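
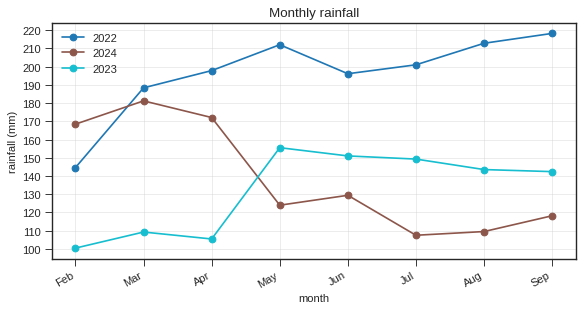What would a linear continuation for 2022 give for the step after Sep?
Last three: 200, 210, 220 → slope ≈ 10/step → next ≈ 230.

≈ 230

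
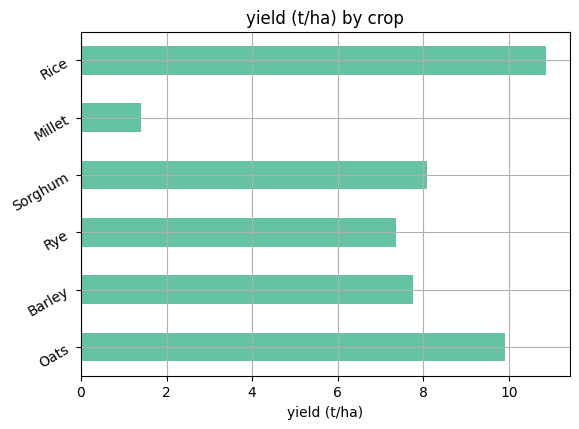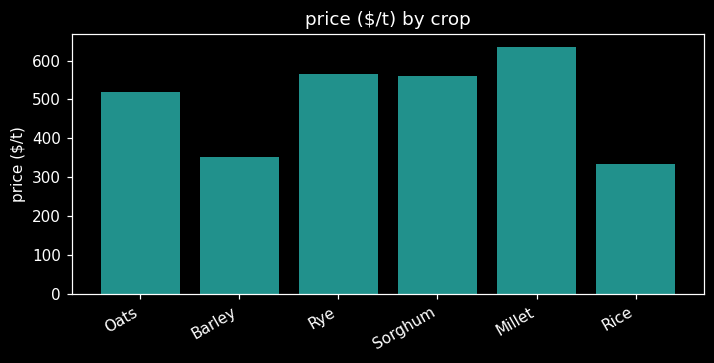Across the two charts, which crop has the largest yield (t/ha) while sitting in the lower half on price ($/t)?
Chart 2 median price ($/t) ≈ 500; below-median crops: Oats, Barley, Rice. Among those, Rice has the highest yield (t/ha) (≈ 11).

Rice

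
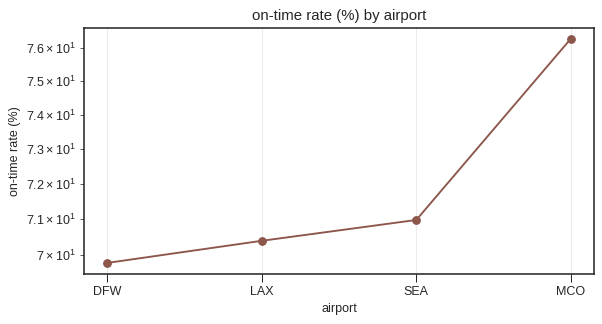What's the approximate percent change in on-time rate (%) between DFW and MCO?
≈ +8.6%

DFW ≈ 70, MCO ≈ 76; (76 − 70) / 70 ≈ +8.6%.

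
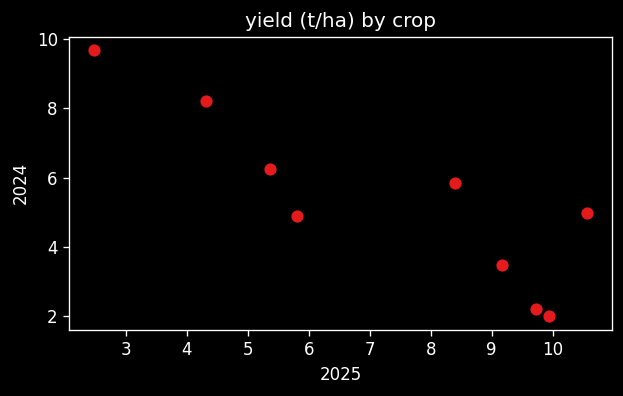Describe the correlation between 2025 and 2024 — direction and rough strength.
Points are negatively correlated; strong (|r| ≈ 0.9).

negative, strong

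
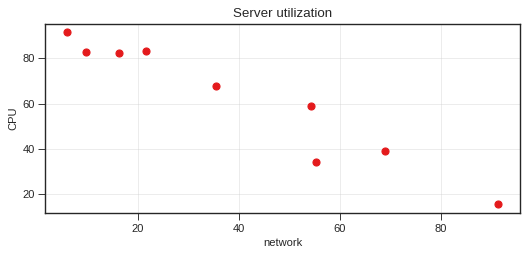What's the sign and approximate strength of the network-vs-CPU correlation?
Points are negatively correlated; strong (|r| ≈ 1.0).

negative, strong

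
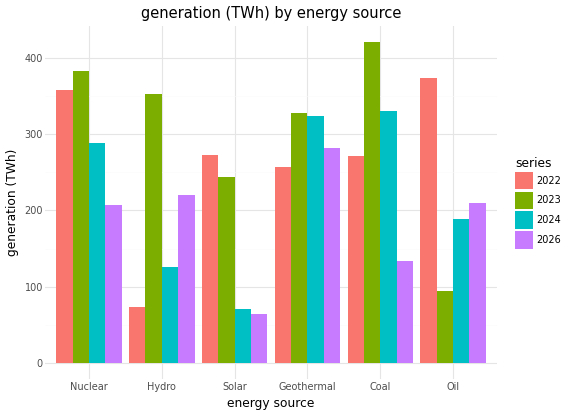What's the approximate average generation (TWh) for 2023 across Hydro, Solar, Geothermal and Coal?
(350 + 250 + 350 + 400) / 4 ≈ 338.

≈ 338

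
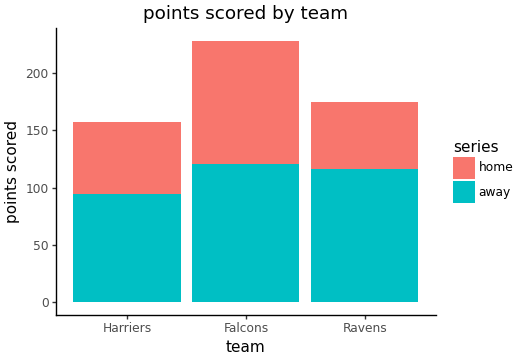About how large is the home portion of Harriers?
≈ 60

home top ≈ 160, bottom ≈ 100; segment ≈ 60.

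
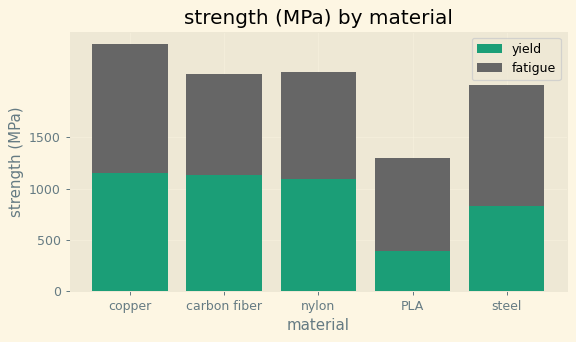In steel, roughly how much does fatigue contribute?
≈ 1000

fatigue top ≈ 2000, bottom ≈ 1000; segment ≈ 1000.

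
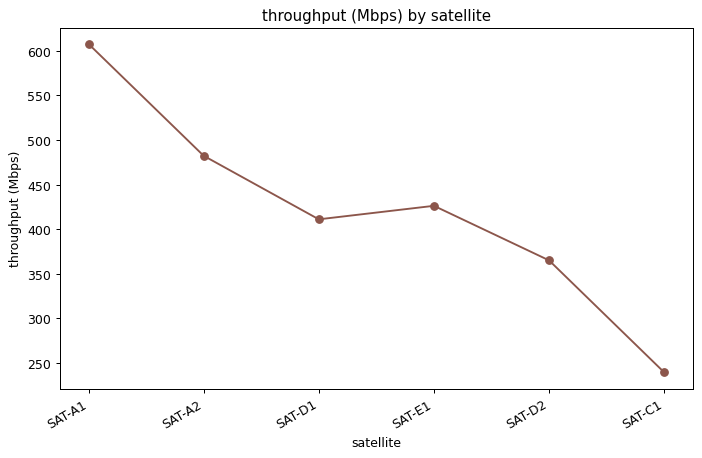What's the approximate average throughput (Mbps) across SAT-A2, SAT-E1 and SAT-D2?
≈ 433

(500 + 450 + 350) / 3 ≈ 433.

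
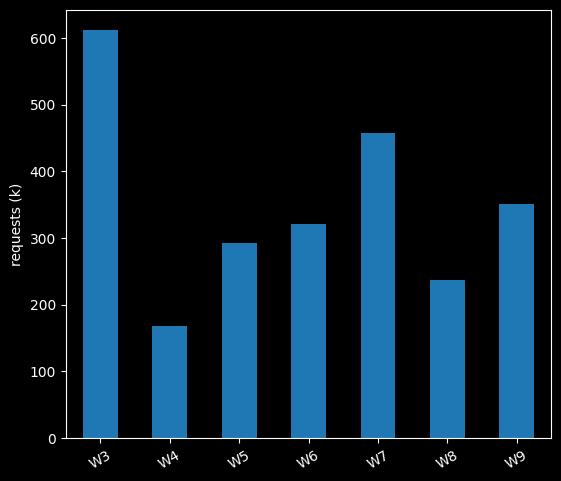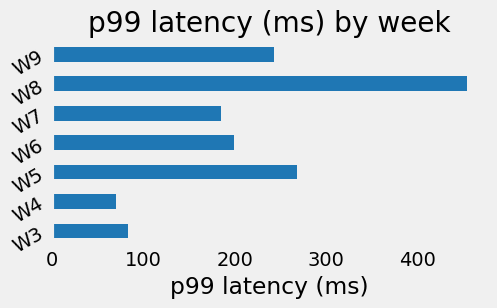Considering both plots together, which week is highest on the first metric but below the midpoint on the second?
Chart 2 median p99 latency (ms) ≈ 200; below-median weeks: W3, W4, W7. Among those, W3 has the highest requests (k) (≈ 600).

W3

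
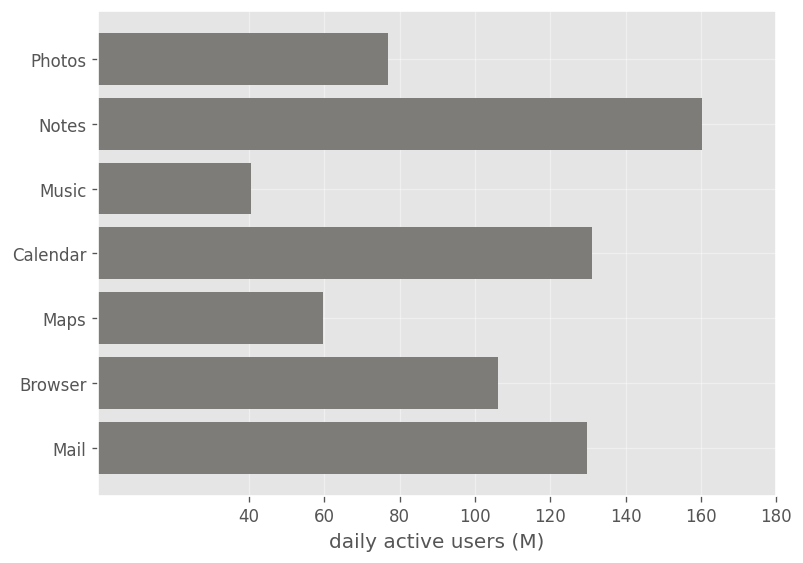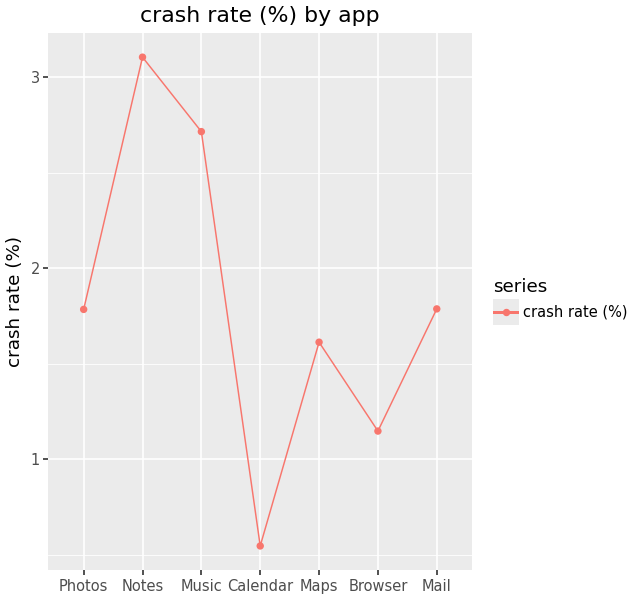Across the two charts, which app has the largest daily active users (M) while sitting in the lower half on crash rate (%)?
Chart 2 median crash rate (%) ≈ 2; below-median apps: Calendar, Maps, Browser. Among those, Calendar has the highest daily active users (M) (≈ 140).

Calendar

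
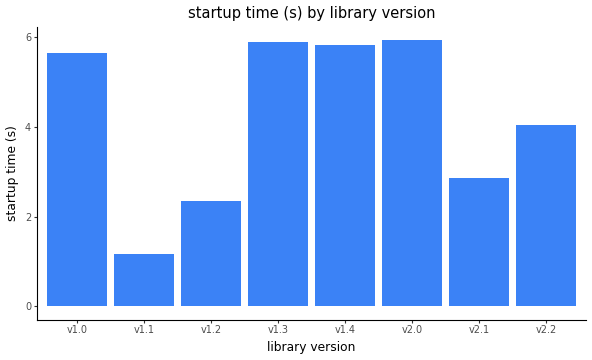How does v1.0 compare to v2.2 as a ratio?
v1.0 ≈ 5.5, v2.2 ≈ 4.0; 5.5/4.0 ≈ 1.38.

≈ 1.38×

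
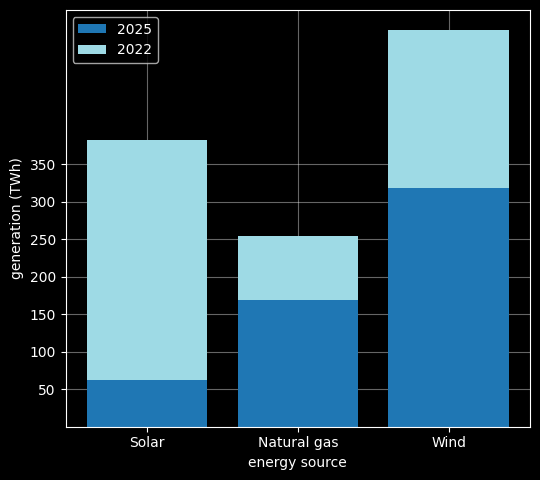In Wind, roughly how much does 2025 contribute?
2025 top ≈ 300, bottom ≈ 0; segment ≈ 300.

≈ 300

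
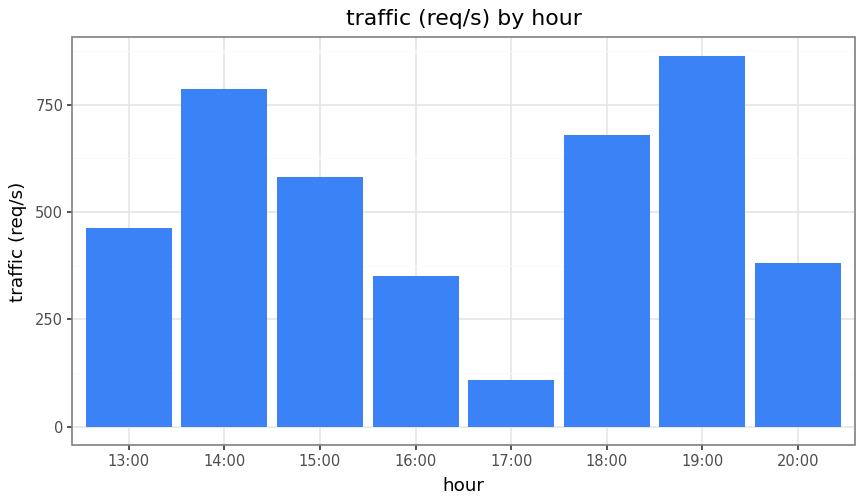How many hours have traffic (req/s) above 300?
7

Above 300: 13:00, 14:00, 15:00, 16:00, 18:00, 19:00, 20:00.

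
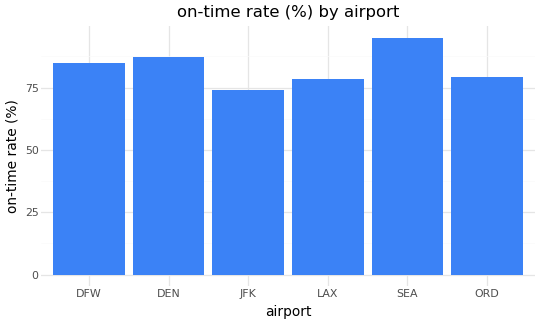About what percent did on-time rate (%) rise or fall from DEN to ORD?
DEN ≈ 90, ORD ≈ 80; (80 − 90) / 90 ≈ -11.1%.

≈ -11.1%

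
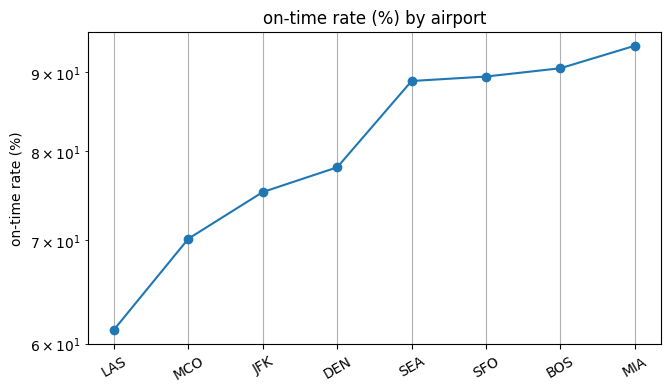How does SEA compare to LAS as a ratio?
SEA ≈ 90, LAS ≈ 60; 90/60 ≈ 1.5.

≈ 1.5×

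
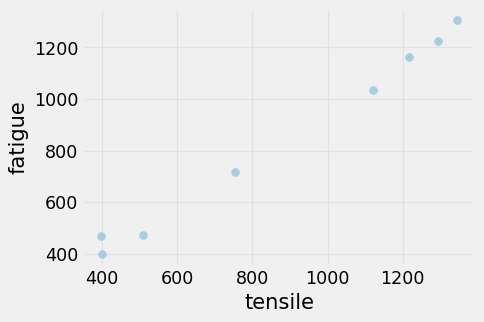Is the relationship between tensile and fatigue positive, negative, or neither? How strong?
positive, strong

Points are positively correlated; strong (|r| ≈ 1.0).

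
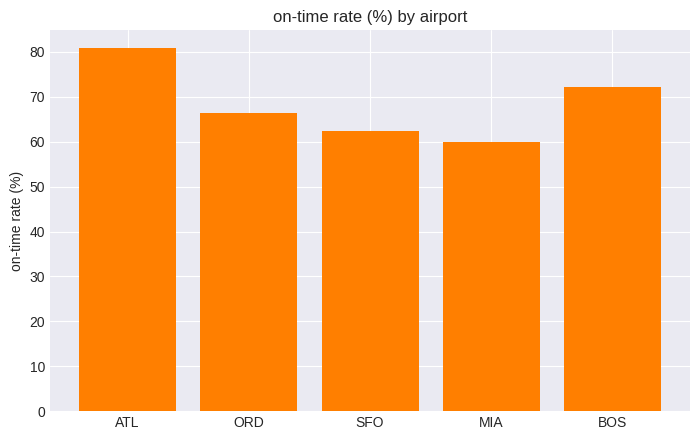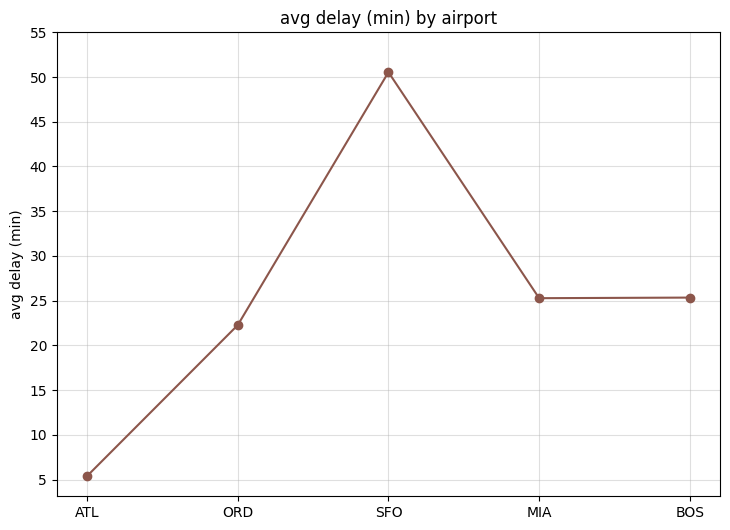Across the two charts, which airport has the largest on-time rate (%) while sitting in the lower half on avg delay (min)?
Chart 2 median avg delay (min) ≈ 25; below-median airports: ATL, ORD. Among those, ATL has the highest on-time rate (%) (≈ 80).

ATL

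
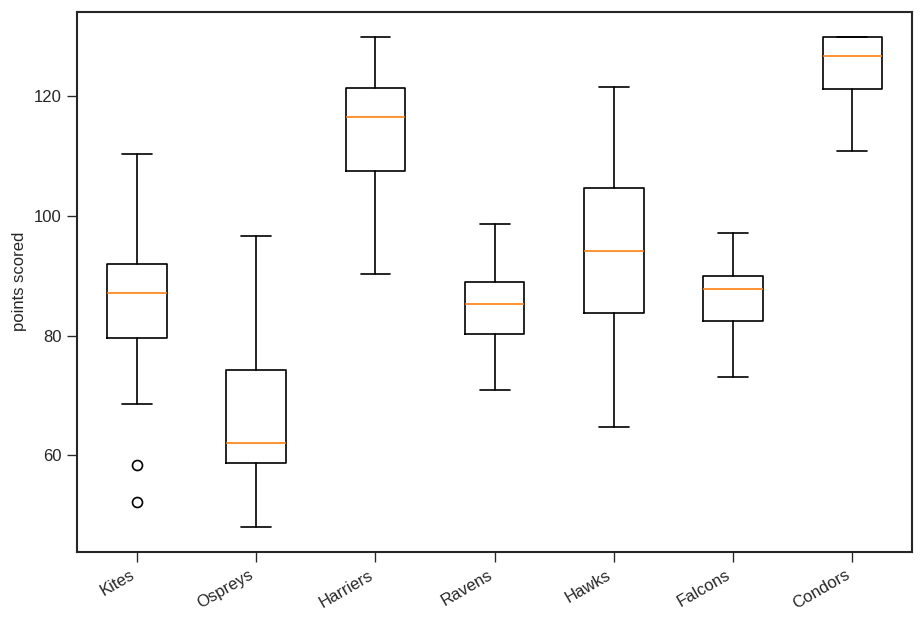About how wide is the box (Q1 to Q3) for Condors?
≈ 10

Q3 ≈ 130, Q1 ≈ 120; IQR ≈ 10.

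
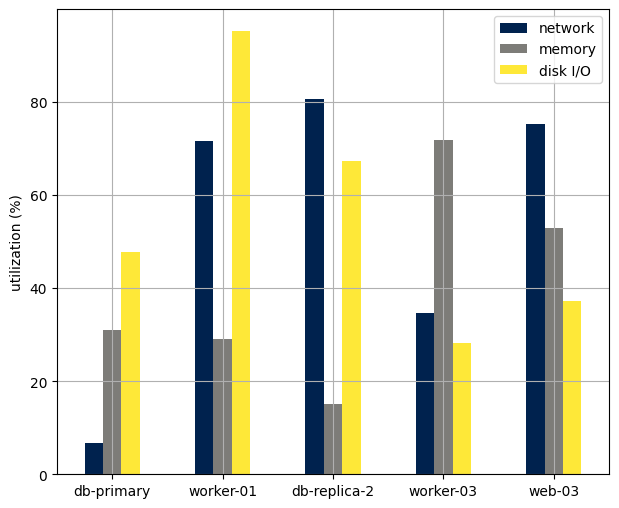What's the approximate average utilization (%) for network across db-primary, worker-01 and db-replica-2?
≈ 53

(10 + 70 + 80) / 3 ≈ 53.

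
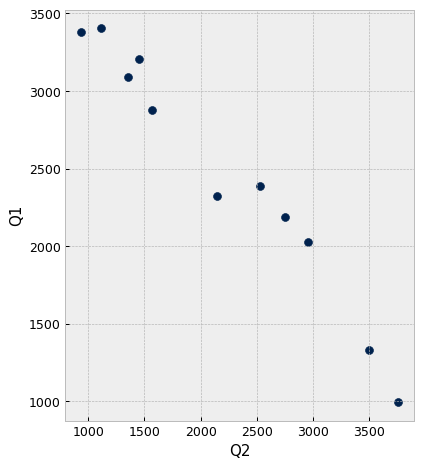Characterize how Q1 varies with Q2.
Points are negatively correlated; strong (|r| ≈ 1.0).

negative, strong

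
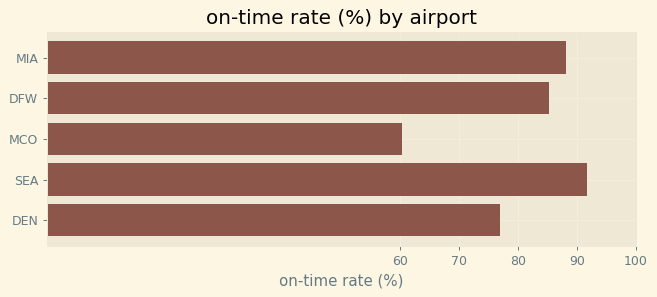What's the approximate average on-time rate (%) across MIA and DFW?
(90 + 90) / 2 ≈ 90.

≈ 90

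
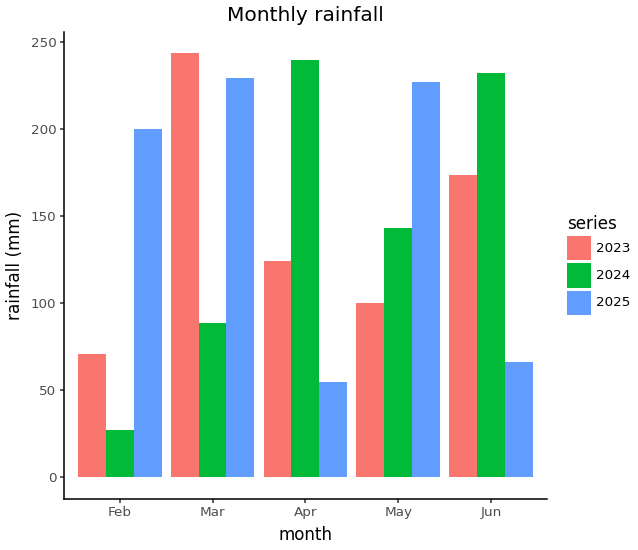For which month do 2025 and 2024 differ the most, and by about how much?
Apr, ≈ 200 mm

Apr: 2025 ≈ 50, 2024 ≈ 250 → gap ≈ 200. Next-largest (Feb) is only ≈ 175.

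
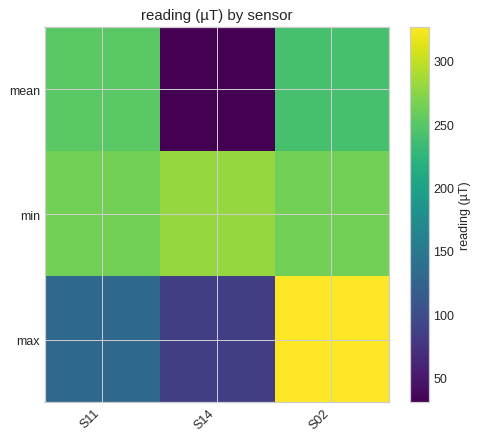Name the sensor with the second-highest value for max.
Top 3 for max: S02 ≈ 325, S11 ≈ 125, S14 ≈ 75.

S11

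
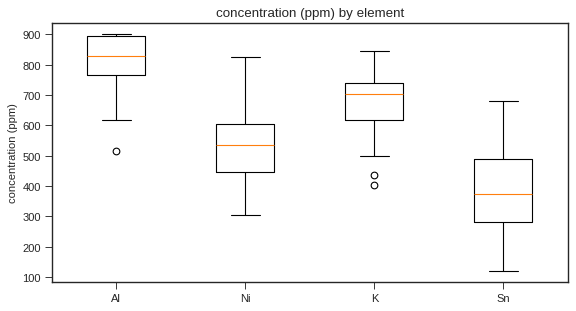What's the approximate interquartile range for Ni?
Q3 ≈ 600, Q1 ≈ 450; IQR ≈ 150.

≈ 150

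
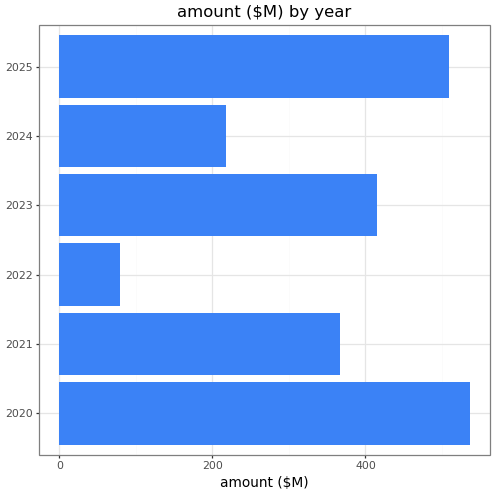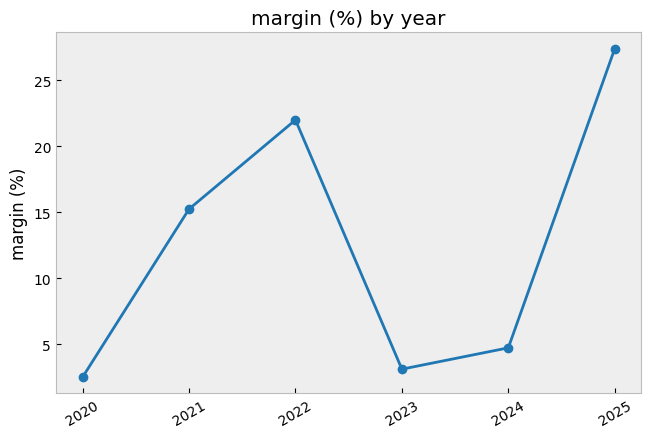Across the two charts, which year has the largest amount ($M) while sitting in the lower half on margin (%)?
2020

Chart 2 median margin (%) ≈ 10; below-median years: 2020, 2023, 2024. Among those, 2020 has the highest amount ($M) (≈ 550).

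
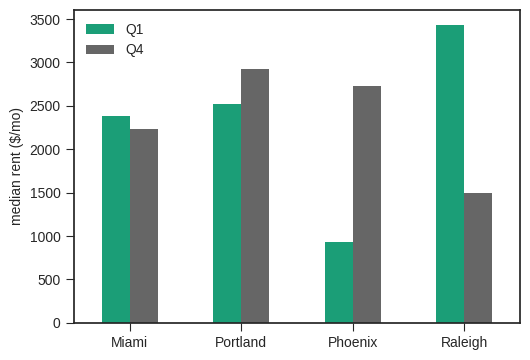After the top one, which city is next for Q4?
Top 3 for Q4: Portland ≈ 3000, Phoenix ≈ 2500, Miami ≈ 2000.

Phoenix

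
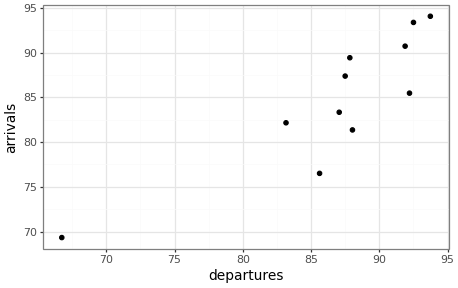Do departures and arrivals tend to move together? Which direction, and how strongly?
Points are positively correlated; strong (|r| ≈ 0.9).

positive, strong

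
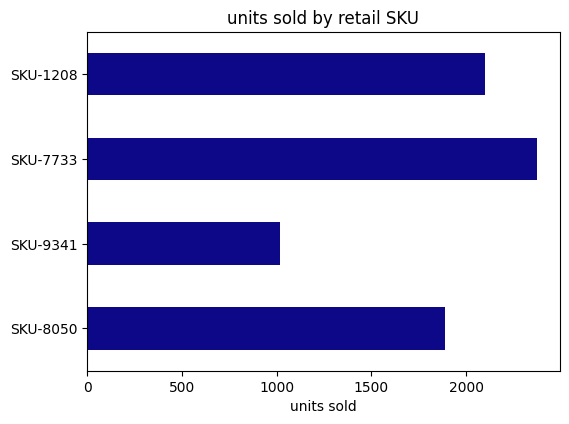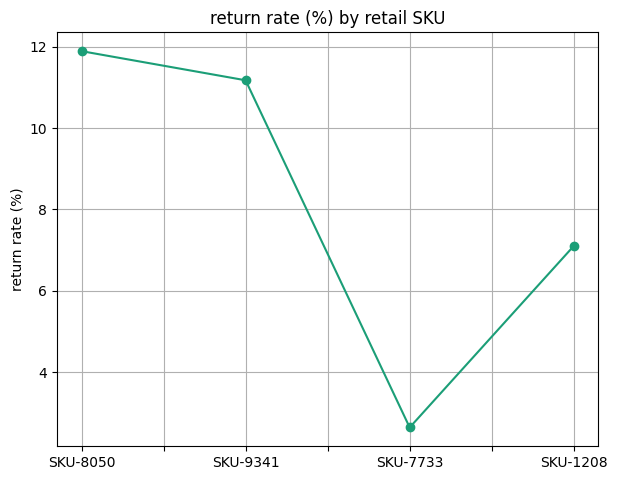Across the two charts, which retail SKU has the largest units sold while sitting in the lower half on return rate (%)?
Chart 2 median return rate (%) ≈ 10; below-median retail SKUs: SKU-7733, SKU-1208. Among those, SKU-7733 has the highest units sold (≈ 2500).

SKU-7733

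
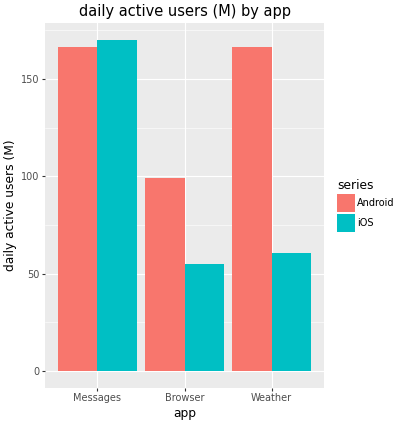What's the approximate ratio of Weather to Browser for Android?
≈ 1.6×

Weather ≈ 160, Browser ≈ 100; 160/100 ≈ 1.6.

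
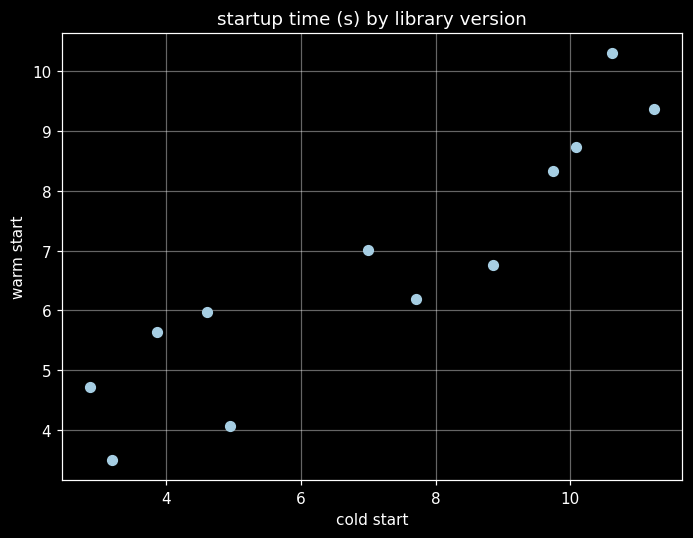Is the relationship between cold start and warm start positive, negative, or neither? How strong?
positive, strong

Points are positively correlated; strong (|r| ≈ 0.9).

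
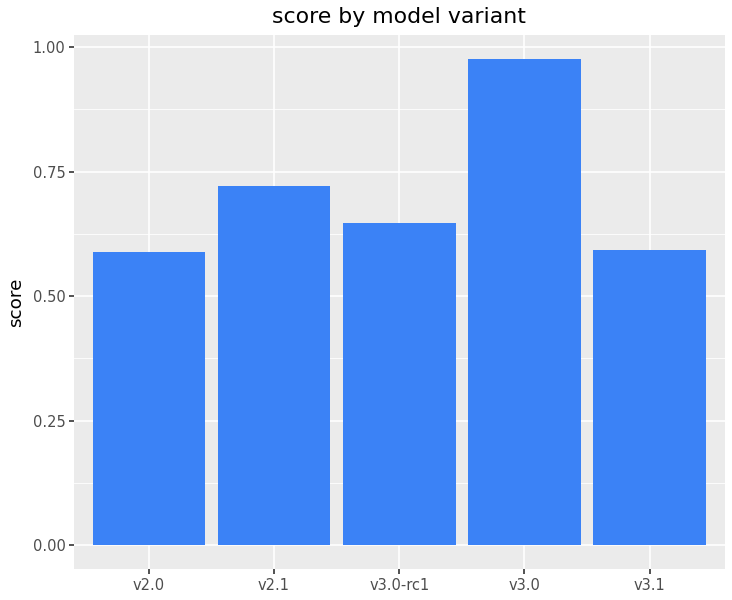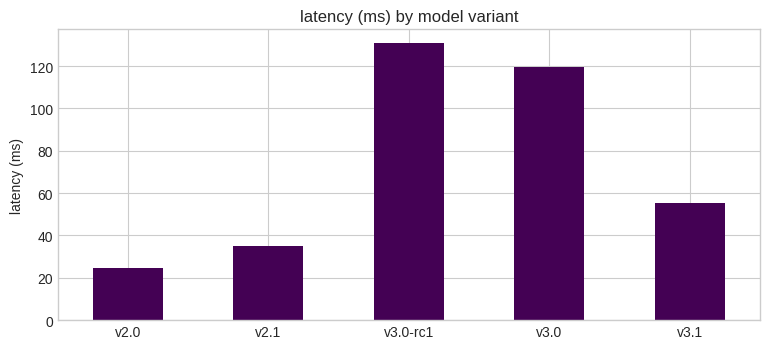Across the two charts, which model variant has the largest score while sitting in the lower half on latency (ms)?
Chart 2 median latency (ms) ≈ 60; below-median model variants: v2.0, v2.1. Among those, v2.1 has the highest score (≈ 0.7).

v2.1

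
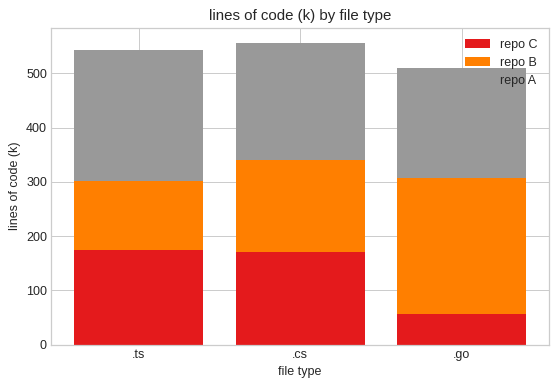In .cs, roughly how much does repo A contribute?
repo A top ≈ 550, bottom ≈ 350; segment ≈ 200.

≈ 200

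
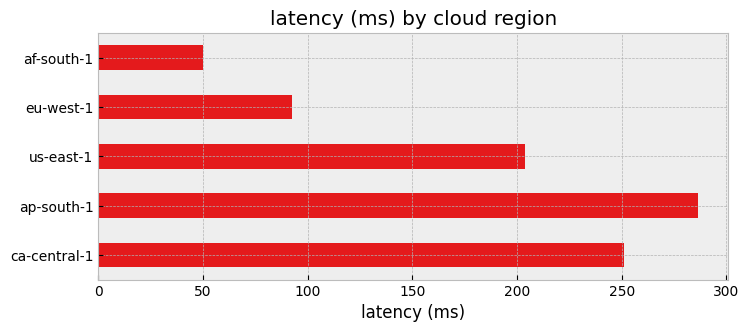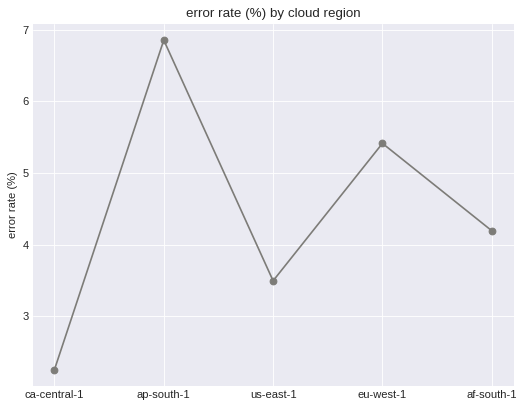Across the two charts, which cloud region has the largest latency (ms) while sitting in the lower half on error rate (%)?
Chart 2 median error rate (%) ≈ 4; below-median cloud regions: ca-central-1, us-east-1. Among those, ca-central-1 has the highest latency (ms) (≈ 250).

ca-central-1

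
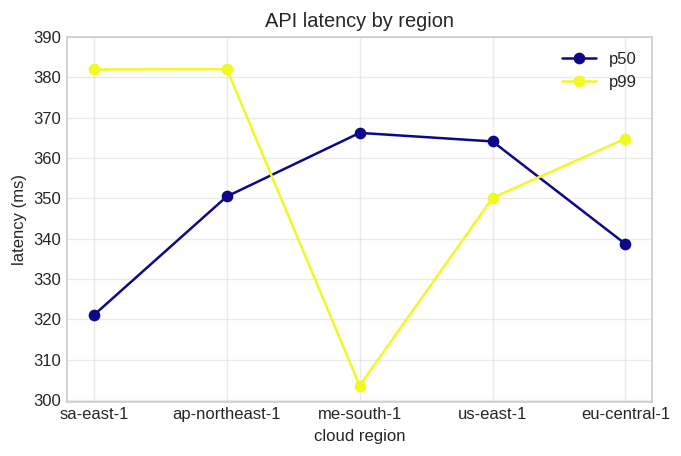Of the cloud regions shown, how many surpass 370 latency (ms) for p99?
2

Above 370: sa-east-1, ap-northeast-1.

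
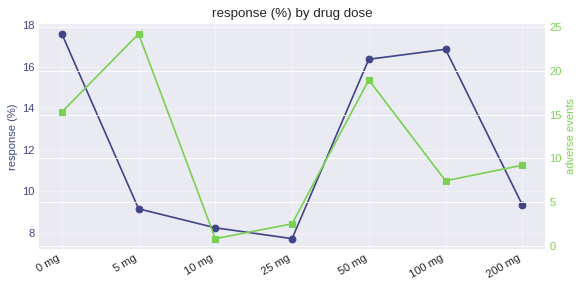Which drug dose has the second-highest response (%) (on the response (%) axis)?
100 mg

Top 3 (on the response (%) axis): 0 mg ≈ 18, 100 mg ≈ 17, 50 mg ≈ 16.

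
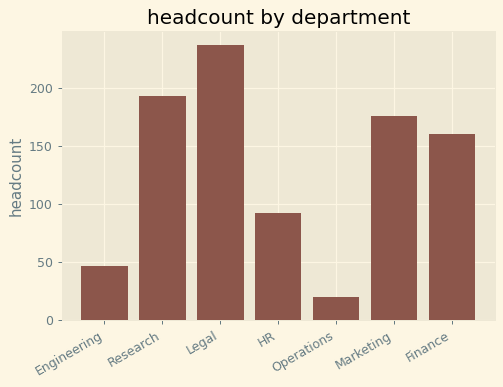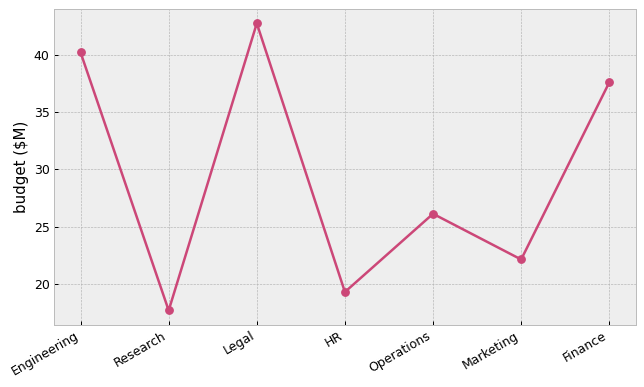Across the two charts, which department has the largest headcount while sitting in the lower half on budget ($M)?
Chart 2 median budget ($M) ≈ 25; below-median departments: Research, HR, Marketing. Among those, Research has the highest headcount (≈ 200).

Research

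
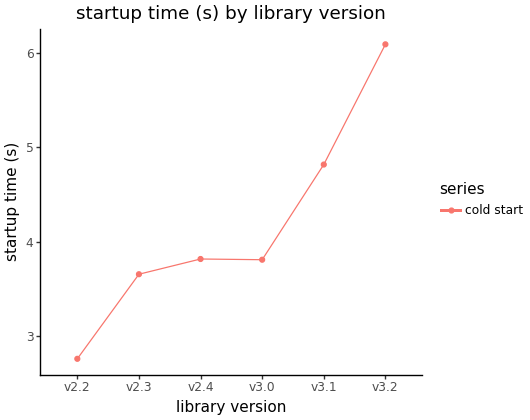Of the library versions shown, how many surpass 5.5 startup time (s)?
Above 5.5: v3.2.

1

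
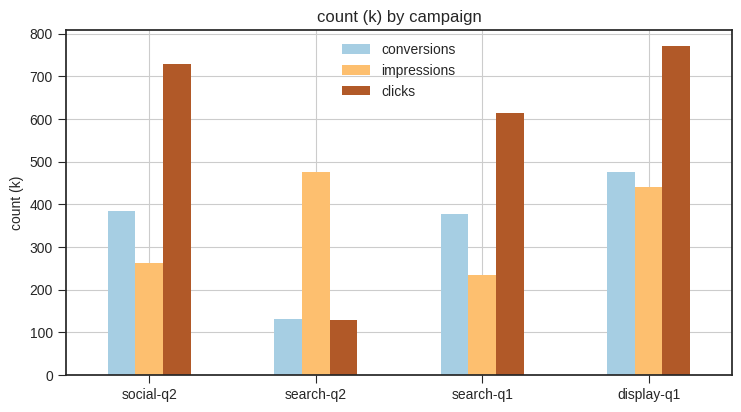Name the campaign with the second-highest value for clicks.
social-q2

Top 3 for clicks: display-q1 ≈ 800, social-q2 ≈ 700, search-q1 ≈ 600.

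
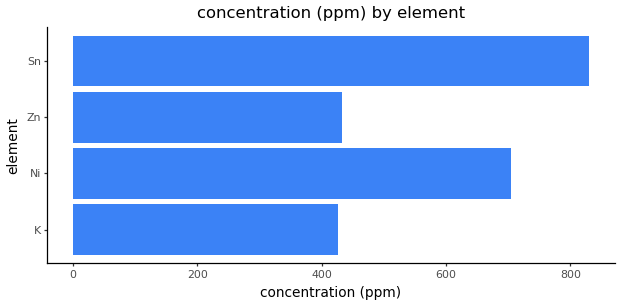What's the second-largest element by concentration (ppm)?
Ni

Top 3: Sn ≈ 800, Ni ≈ 700, Zn ≈ 400.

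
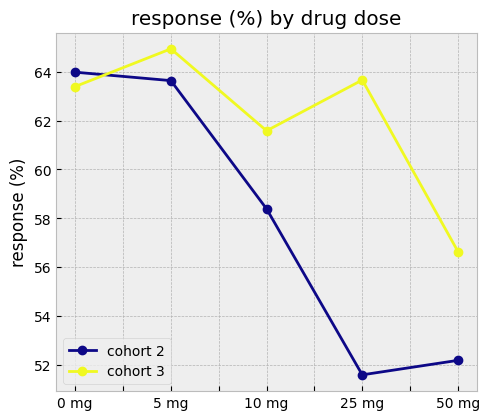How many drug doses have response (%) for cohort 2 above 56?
3

Above 56: 0 mg, 5 mg, 10 mg.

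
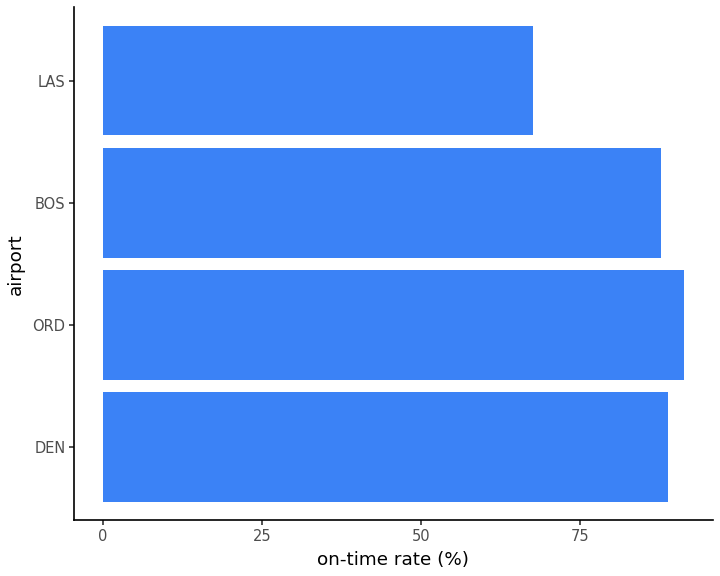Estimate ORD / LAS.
ORD ≈ 90, LAS ≈ 70; 90/70 ≈ 1.29.

≈ 1.29×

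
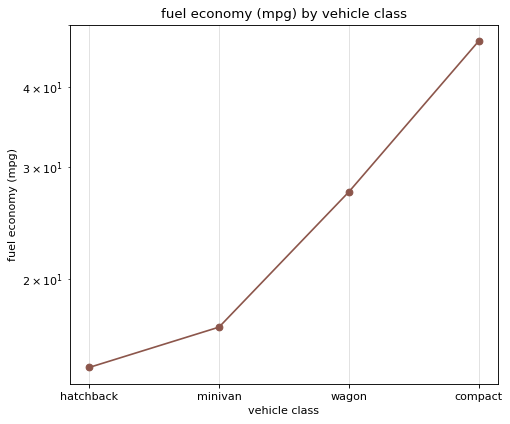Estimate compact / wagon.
compact ≈ 45, wagon ≈ 25; 45/25 ≈ 1.8.

≈ 1.8×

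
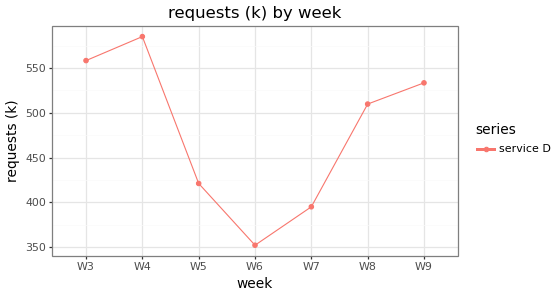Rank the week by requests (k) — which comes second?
Top 3: W4 ≈ 580, W3 ≈ 560, W9 ≈ 540.

W3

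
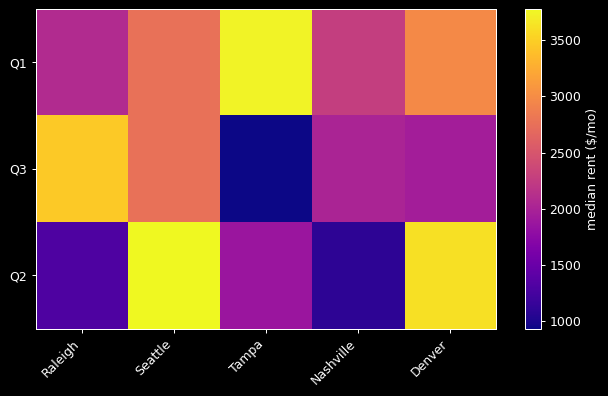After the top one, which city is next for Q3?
Seattle

Top 3 for Q3: Raleigh ≈ 3500, Seattle ≈ 3000, Nashville ≈ 2000.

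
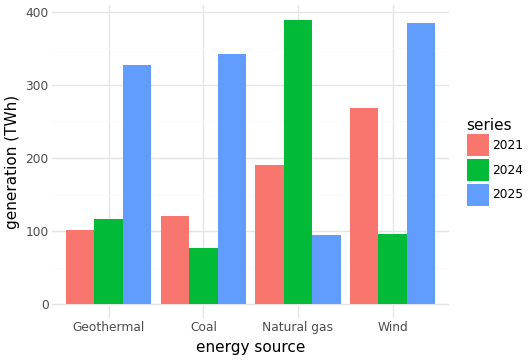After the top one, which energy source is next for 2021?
Natural gas

Top 3 for 2021: Wind ≈ 250, Natural gas ≈ 200, Coal ≈ 100.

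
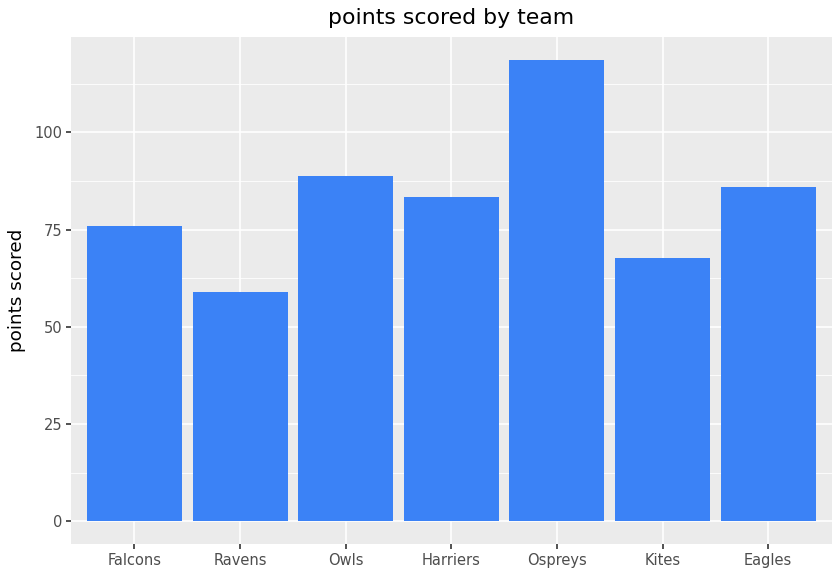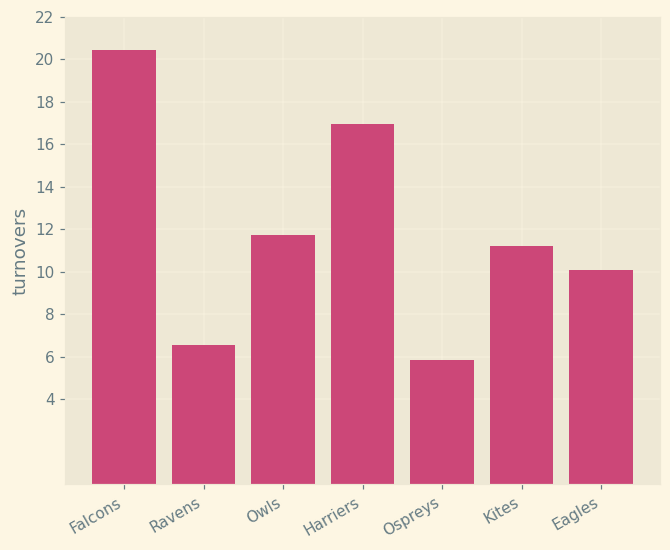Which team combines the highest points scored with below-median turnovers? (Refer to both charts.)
Ospreys

Chart 2 median turnovers ≈ 12; below-median teams: Ravens, Ospreys, Eagles. Among those, Ospreys has the highest points scored (≈ 120).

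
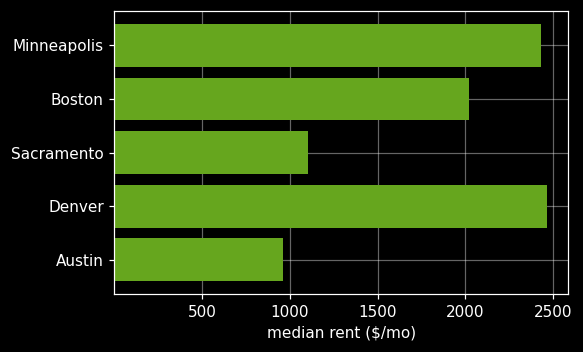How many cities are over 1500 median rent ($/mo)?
3

Above 1500: Minneapolis, Boston, Denver.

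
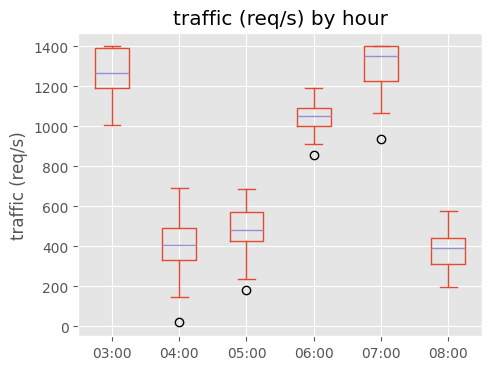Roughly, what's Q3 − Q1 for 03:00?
≈ 200

Q3 ≈ 1400, Q1 ≈ 1200; IQR ≈ 200.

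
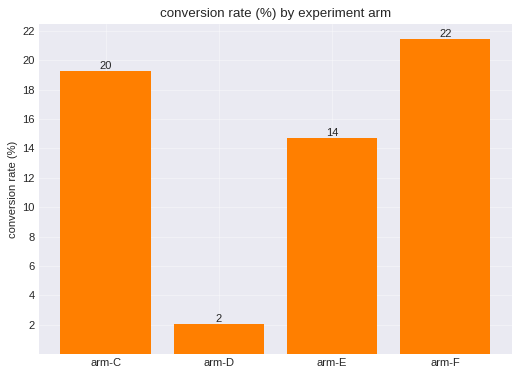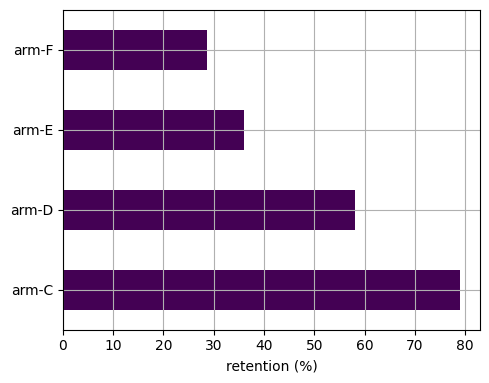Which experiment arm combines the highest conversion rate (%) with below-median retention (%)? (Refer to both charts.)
arm-F

Chart 2 median retention (%) ≈ 50; below-median experiment arms: arm-E, arm-F. Among those, arm-F has the highest conversion rate (%) (≈ 22).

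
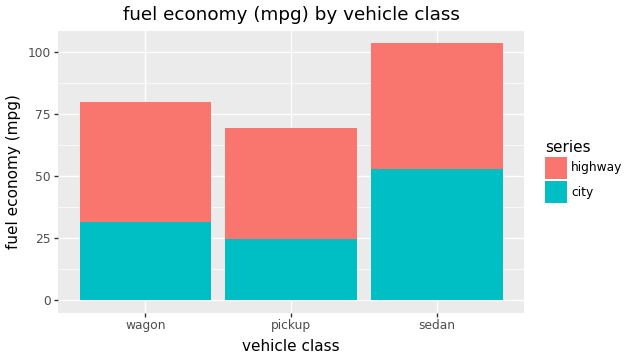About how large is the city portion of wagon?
≈ 30

city top ≈ 30, bottom ≈ 0; segment ≈ 30.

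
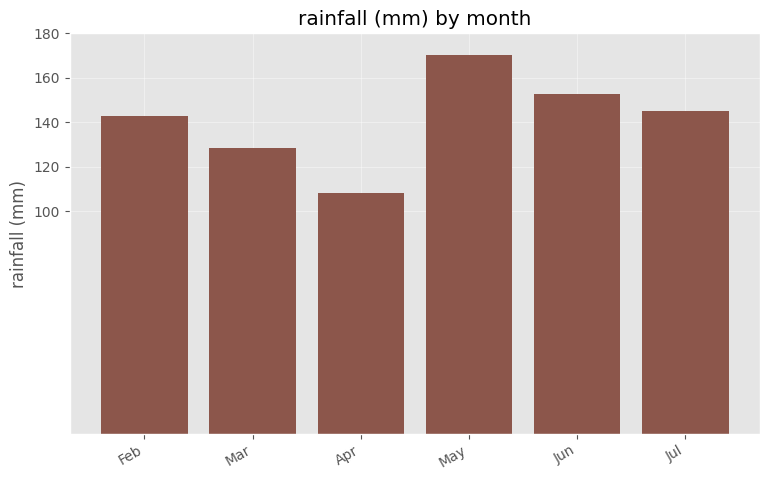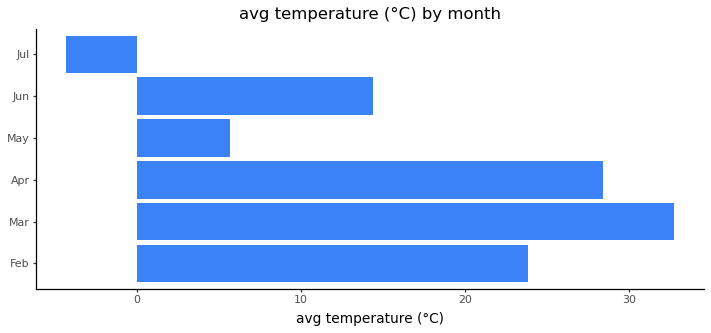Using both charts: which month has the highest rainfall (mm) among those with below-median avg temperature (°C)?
May

Chart 2 median avg temperature (°C) ≈ 20; below-median months: May, Jun, Jul. Among those, May has the highest rainfall (mm) (≈ 180).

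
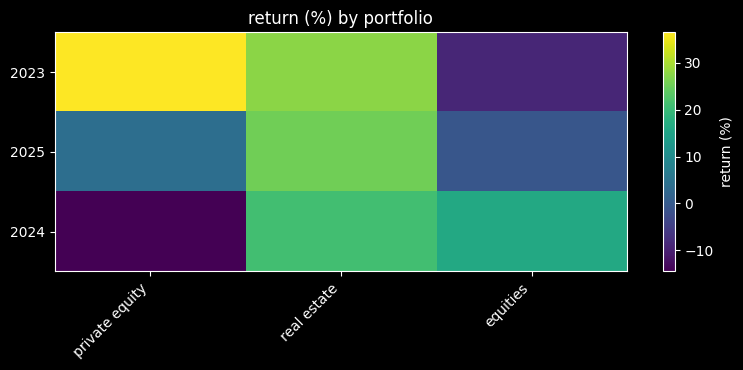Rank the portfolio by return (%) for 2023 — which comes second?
real estate

Top 3 for 2023: private equity ≈ 35, real estate ≈ 30, equities ≈ -10.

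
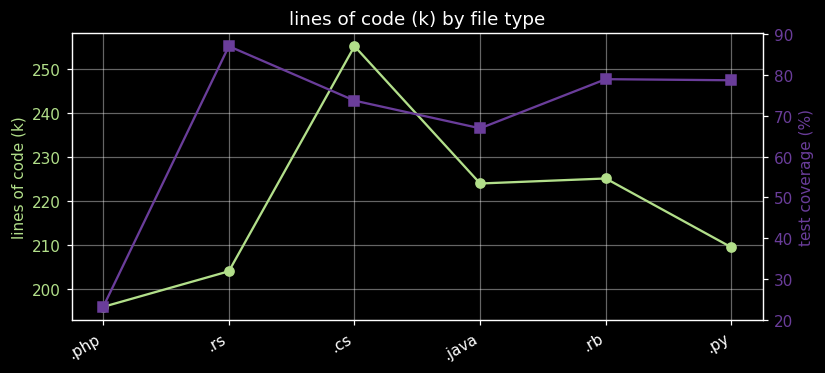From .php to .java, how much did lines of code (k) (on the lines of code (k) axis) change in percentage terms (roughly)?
.php ≈ 195, .java ≈ 225; (225 − 195) / 195 ≈ +15.4%.

≈ +15.4%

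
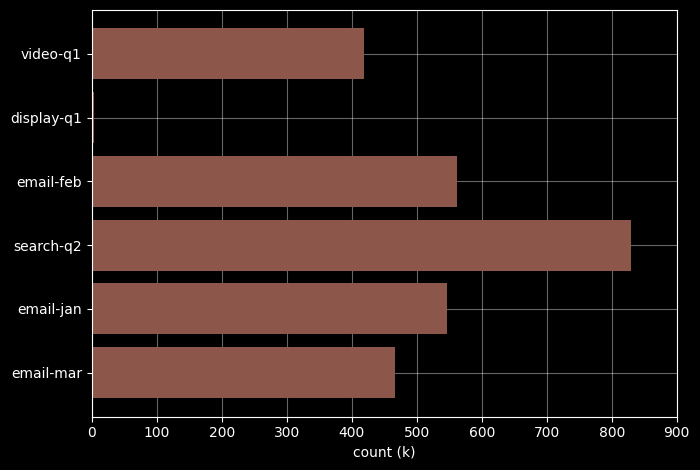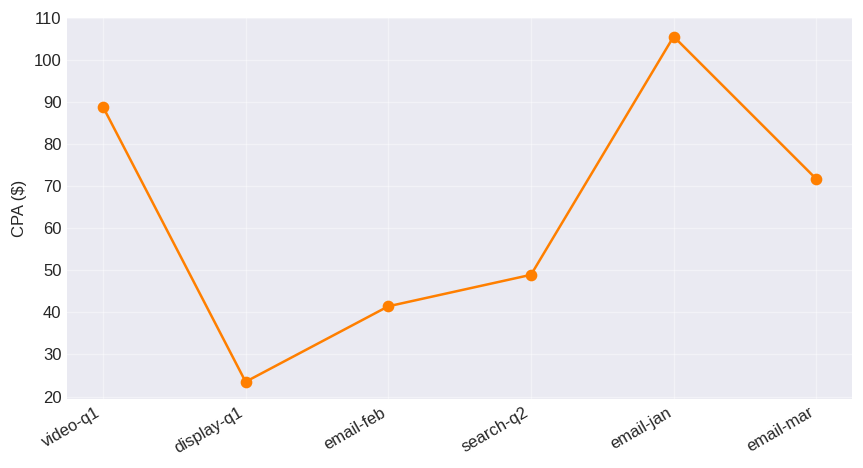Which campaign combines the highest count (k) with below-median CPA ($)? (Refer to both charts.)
search-q2

Chart 2 median CPA ($) ≈ 60; below-median campaigns: display-q1, email-feb, search-q2. Among those, search-q2 has the highest count (k) (≈ 800).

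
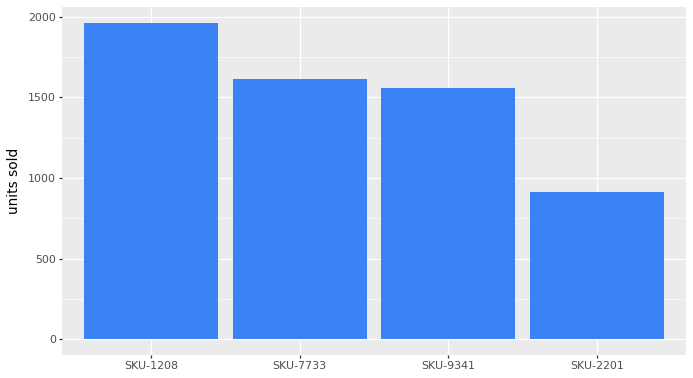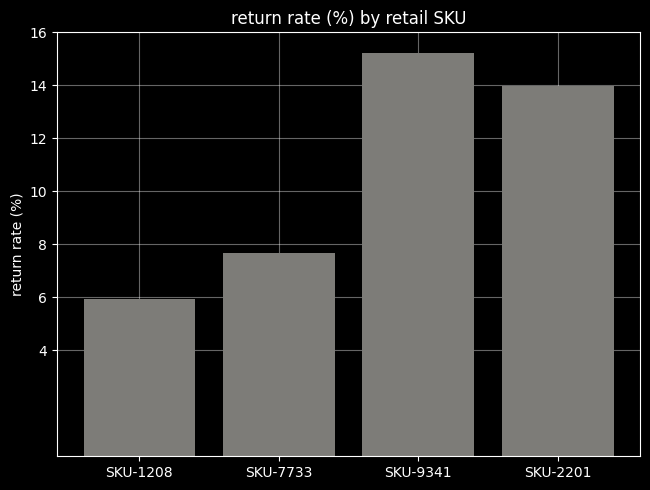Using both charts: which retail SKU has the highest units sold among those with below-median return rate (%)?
SKU-1208

Chart 2 median return rate (%) ≈ 10; below-median retail SKUs: SKU-1208, SKU-7733. Among those, SKU-1208 has the highest units sold (≈ 2000).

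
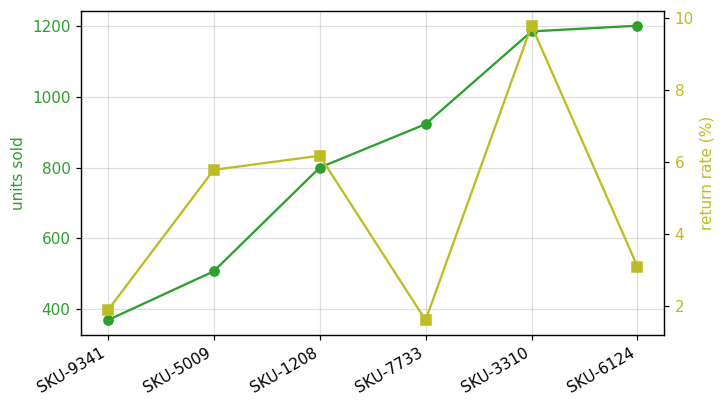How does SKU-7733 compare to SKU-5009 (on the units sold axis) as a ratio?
SKU-7733 ≈ 900, SKU-5009 ≈ 500; 900/500 ≈ 1.8.

≈ 1.8×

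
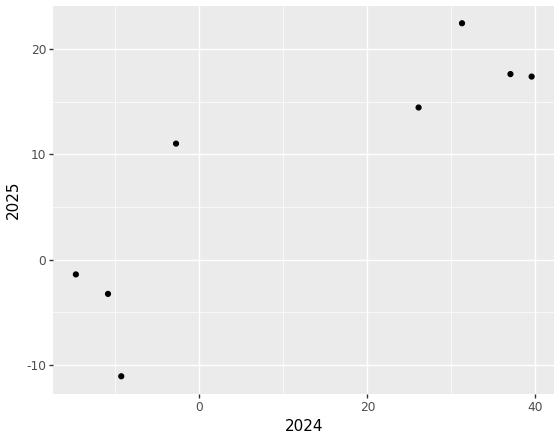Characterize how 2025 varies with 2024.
positive, strong

Points are positively correlated; strong (|r| ≈ 0.9).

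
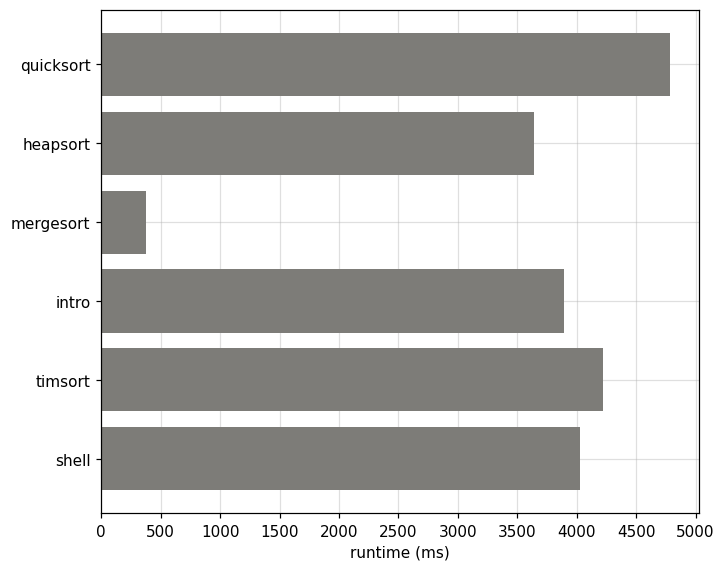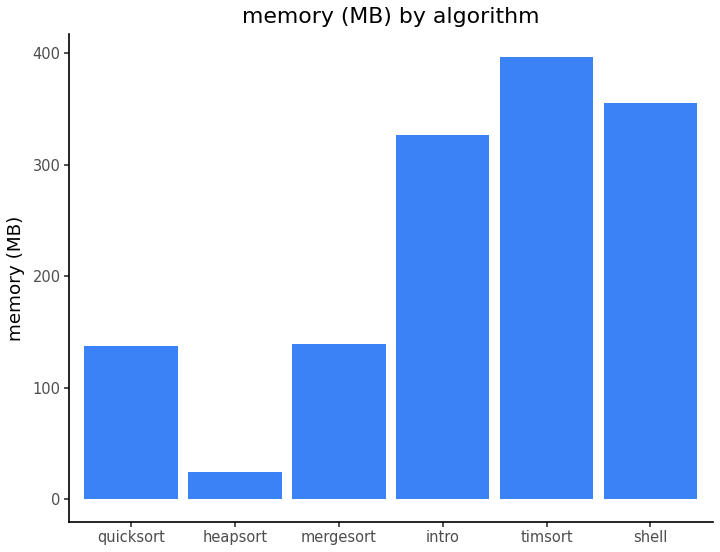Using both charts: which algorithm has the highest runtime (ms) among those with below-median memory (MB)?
quicksort

Chart 2 median memory (MB) ≈ 250; below-median algorithms: quicksort, heapsort, mergesort. Among those, quicksort has the highest runtime (ms) (≈ 5000).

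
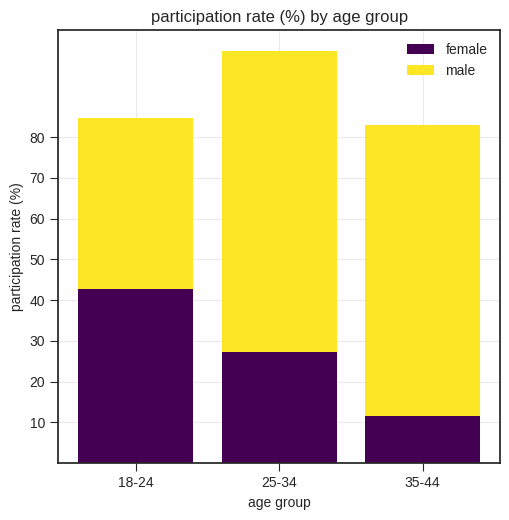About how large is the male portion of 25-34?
male top ≈ 100, bottom ≈ 30; segment ≈ 70.

≈ 70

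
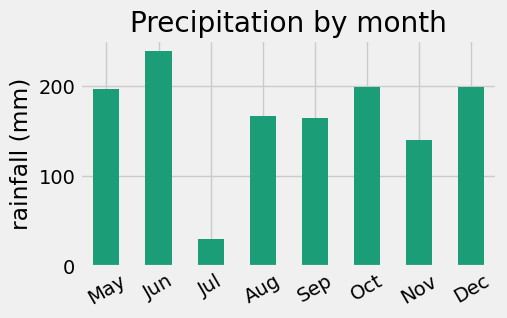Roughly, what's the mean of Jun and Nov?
≈ 190

(240 + 140) / 2 ≈ 190.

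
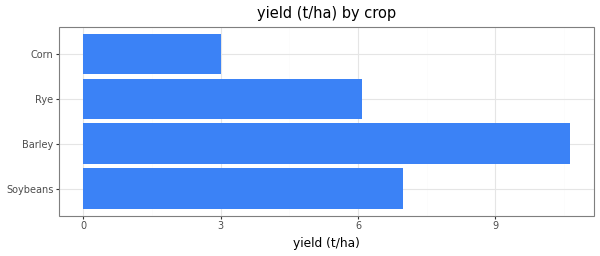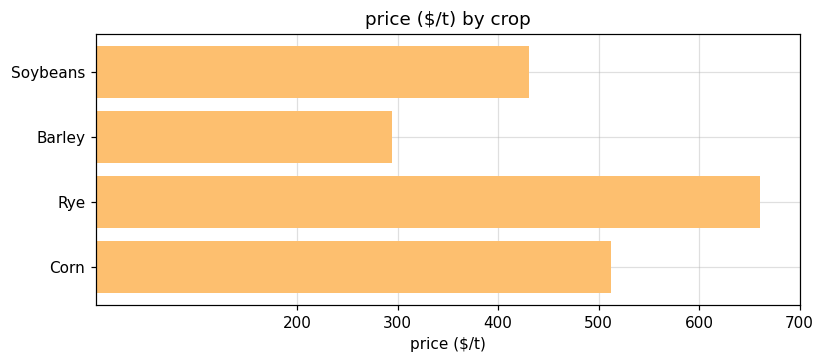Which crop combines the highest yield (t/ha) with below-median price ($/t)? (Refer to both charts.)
Barley

Chart 2 median price ($/t) ≈ 500; below-median crops: Soybeans, Barley. Among those, Barley has the highest yield (t/ha) (≈ 11).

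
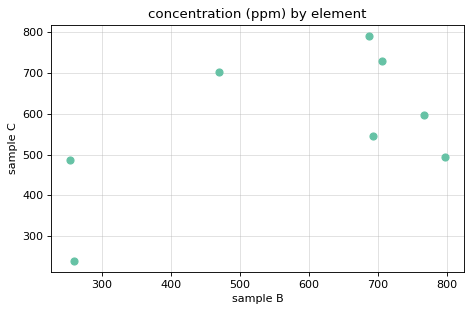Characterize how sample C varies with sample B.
Points are positively correlated; moderate (|r| ≈ 0.5).

positive, moderate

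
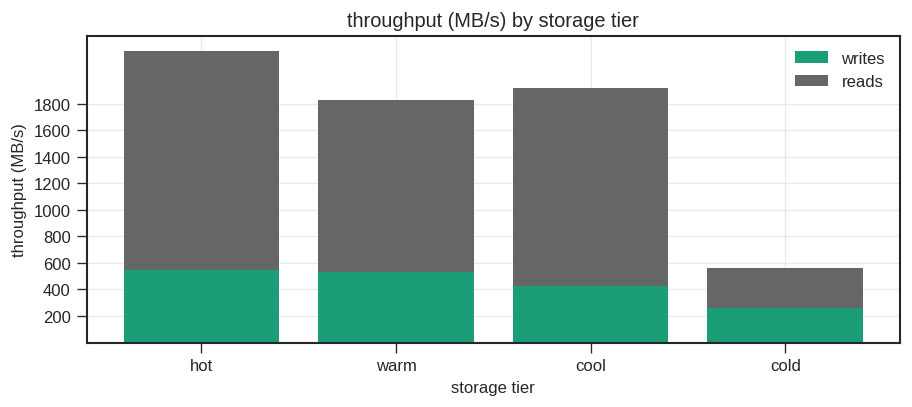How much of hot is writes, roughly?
writes top ≈ 600, bottom ≈ 0; segment ≈ 600.

≈ 600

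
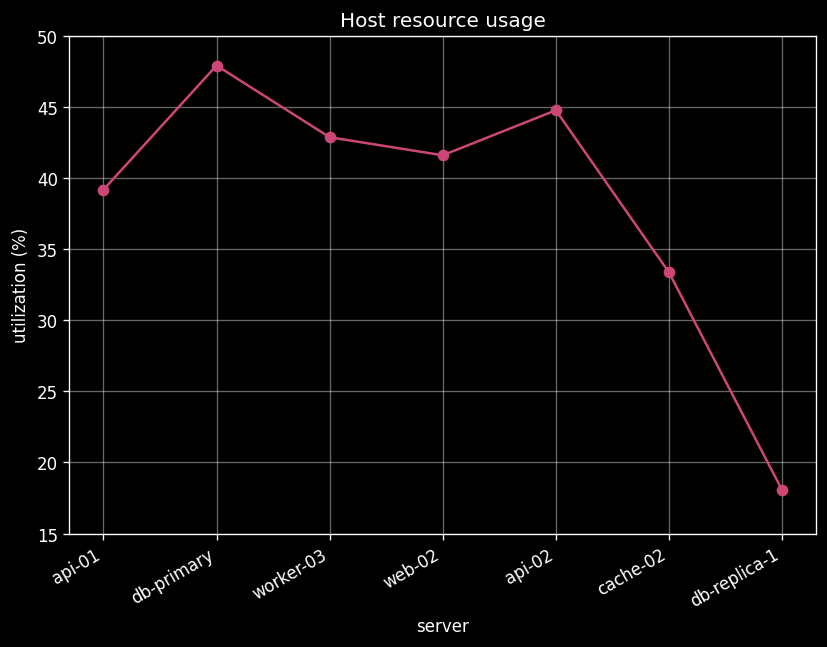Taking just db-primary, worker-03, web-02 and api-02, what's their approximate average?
≈ 45

(50 + 45 + 40 + 45) / 4 ≈ 45.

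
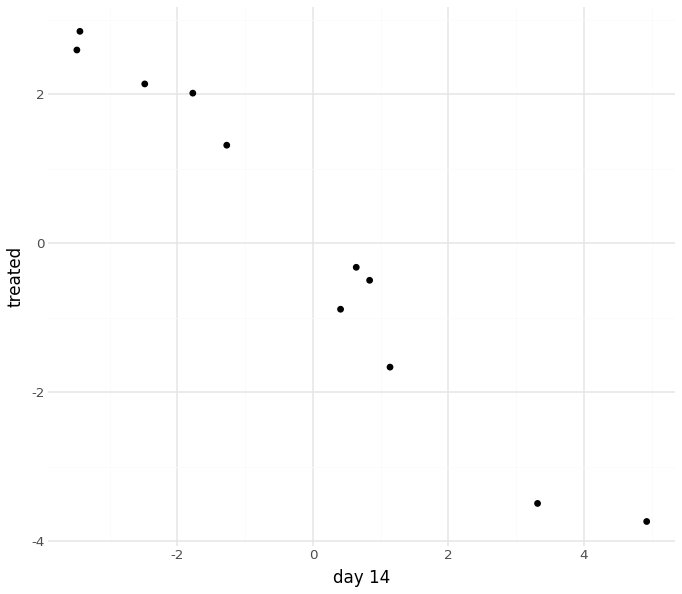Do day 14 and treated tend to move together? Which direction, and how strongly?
negative, strong

Points are negatively correlated; strong (|r| ≈ 1.0).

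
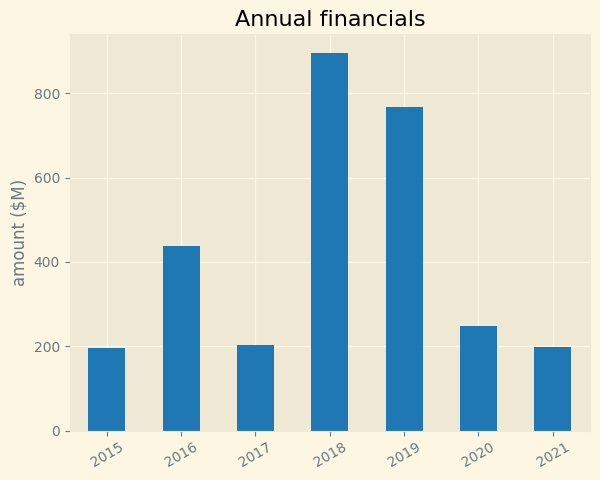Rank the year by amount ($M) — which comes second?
Top 3: 2018 ≈ 900, 2019 ≈ 800, 2016 ≈ 400.

2019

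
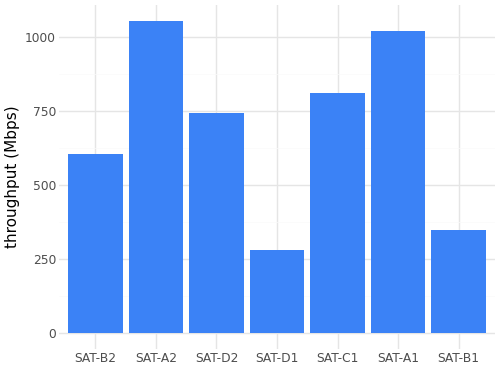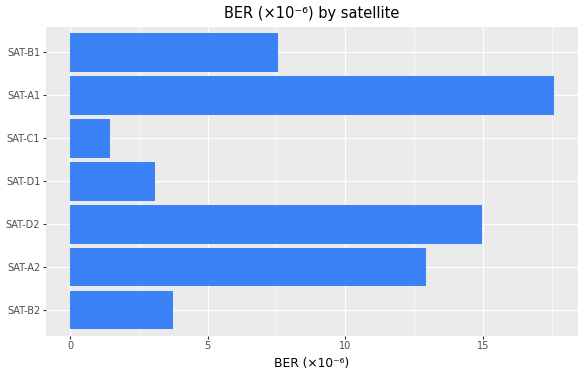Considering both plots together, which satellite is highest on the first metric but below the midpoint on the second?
Chart 2 median BER (×10⁻⁶) ≈ 8; below-median satellites: SAT-B2, SAT-D1, SAT-C1. Among those, SAT-C1 has the highest throughput (Mbps) (≈ 800).

SAT-C1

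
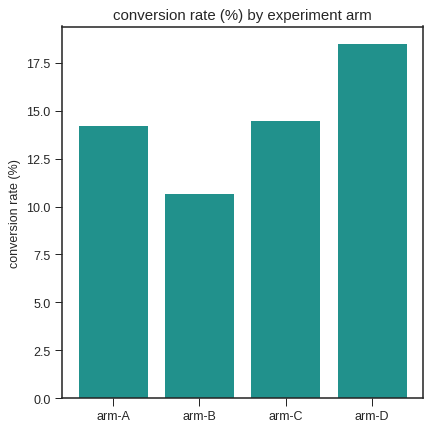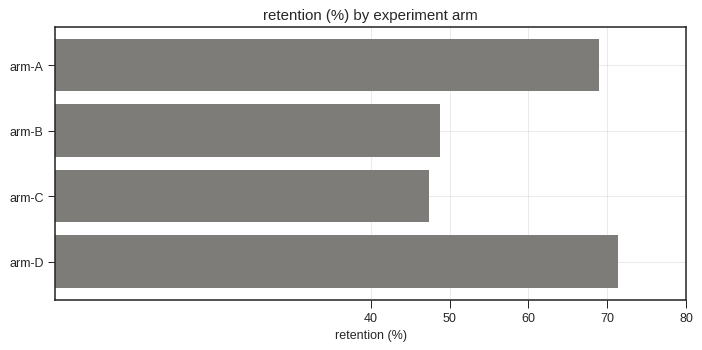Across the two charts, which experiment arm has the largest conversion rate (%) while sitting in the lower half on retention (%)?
arm-C

Chart 2 median retention (%) ≈ 60; below-median experiment arms: arm-B, arm-C. Among those, arm-C has the highest conversion rate (%) (≈ 14).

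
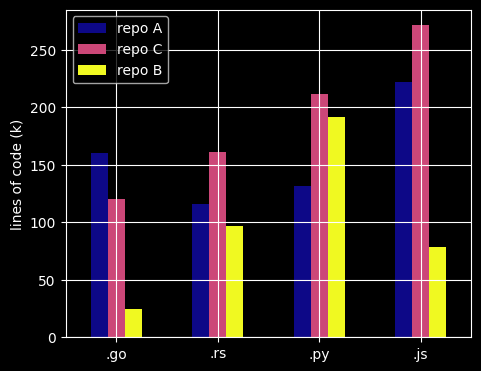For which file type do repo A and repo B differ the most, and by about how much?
.js: repo A ≈ 225, repo B ≈ 75 → gap ≈ 150. Next-largest (.go) is only ≈ 125.

.js, ≈ 150 k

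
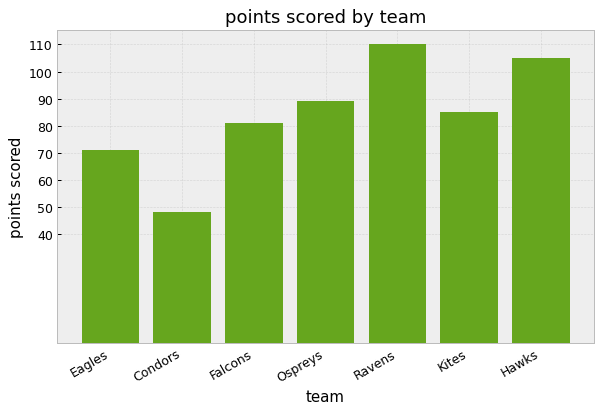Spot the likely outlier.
Condors ≈ 50; the rest sit between ≈ 70 and ≈ 110.

Condors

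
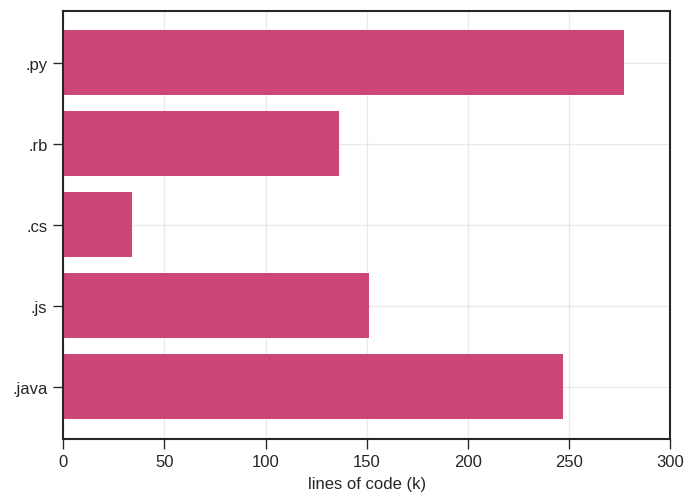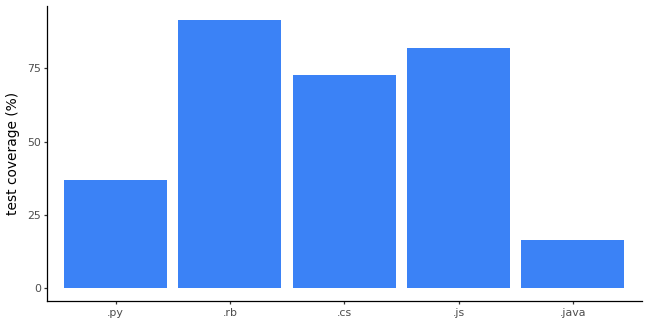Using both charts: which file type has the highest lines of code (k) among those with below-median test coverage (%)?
Chart 2 median test coverage (%) ≈ 70; below-median file types: .py, .java. Among those, .py has the highest lines of code (k) (≈ 300).

.py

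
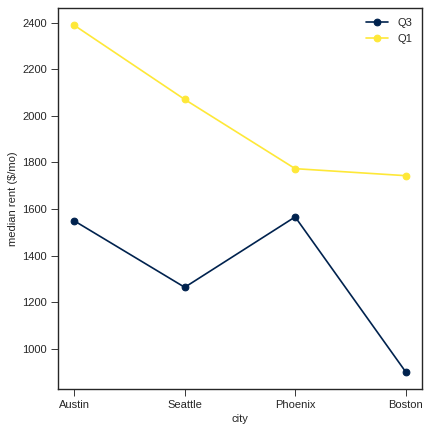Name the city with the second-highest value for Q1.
Seattle

Top 3 for Q1: Austin ≈ 2400, Seattle ≈ 2000, Phoenix ≈ 1800.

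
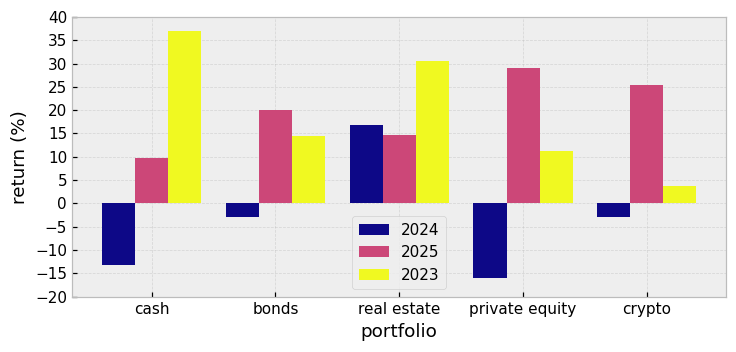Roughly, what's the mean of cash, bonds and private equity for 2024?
(-15 + -5 + -15) / 3 ≈ -12.

≈ -12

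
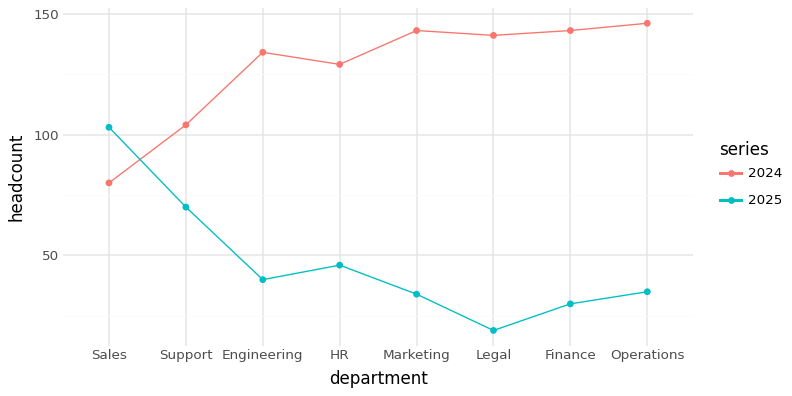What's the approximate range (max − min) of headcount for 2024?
≈ 60

Max Operations ≈ 140, min Sales ≈ 80; range ≈ 60.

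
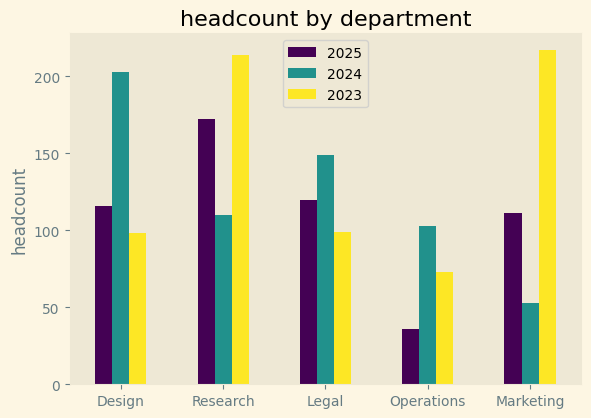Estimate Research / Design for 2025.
Research ≈ 180, Design ≈ 120; 180/120 ≈ 1.5.

≈ 1.5×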